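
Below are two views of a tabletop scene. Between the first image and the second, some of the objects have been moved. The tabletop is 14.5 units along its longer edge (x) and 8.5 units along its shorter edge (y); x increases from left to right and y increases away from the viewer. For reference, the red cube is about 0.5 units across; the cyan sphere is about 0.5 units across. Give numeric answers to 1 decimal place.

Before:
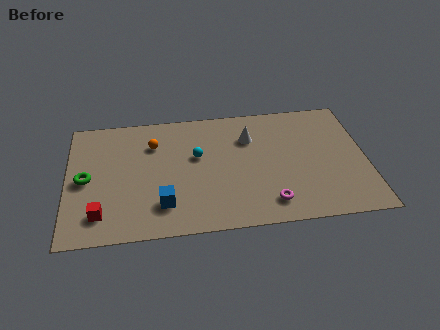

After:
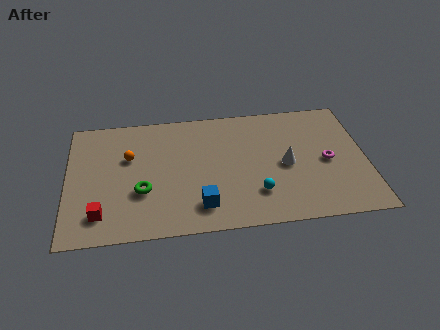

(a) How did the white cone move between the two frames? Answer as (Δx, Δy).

(1.7, -2.1)

The white cone was at about (8.9, 6.1) and moved to about (10.6, 4.0).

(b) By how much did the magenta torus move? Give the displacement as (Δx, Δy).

(2.9, 2.5)

The magenta torus was at about (9.7, 1.5) and moved to about (12.6, 4.0).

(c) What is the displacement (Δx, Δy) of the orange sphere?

(-1.2, -0.8)

The orange sphere was at about (4.2, 6.2) and moved to about (3.0, 5.4).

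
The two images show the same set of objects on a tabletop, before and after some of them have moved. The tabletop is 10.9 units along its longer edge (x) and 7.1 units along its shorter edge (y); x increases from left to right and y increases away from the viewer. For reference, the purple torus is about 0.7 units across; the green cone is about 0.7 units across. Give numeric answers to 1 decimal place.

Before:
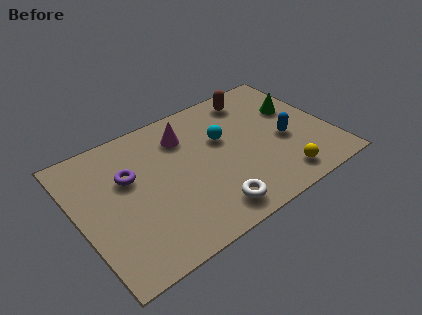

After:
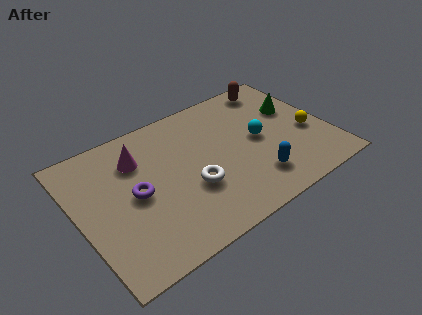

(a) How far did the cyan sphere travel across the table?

1.7

The cyan sphere was near (6.4, 4.4) before and (7.9, 3.6) after, so it travelled √(1.5² + 0.8²) ≈ 1.7 units.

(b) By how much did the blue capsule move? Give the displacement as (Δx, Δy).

(-1.6, -1.4)

The blue capsule started near (8.9, 3.0) and ended near (7.3, 1.6).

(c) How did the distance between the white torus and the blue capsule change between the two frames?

-1.4

The distance was about 4.2 in the first image and 2.8 in the second, so they moved 1.4 units closer together.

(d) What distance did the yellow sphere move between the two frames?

2.5

The yellow sphere moved from about (8.3, 1.1) to (10.0, 2.9), a distance of √(1.7² + 1.8²) ≈ 2.5.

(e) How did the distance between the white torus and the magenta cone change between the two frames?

-1.1

Before: roughly 4.3 units apart; after: 3.2. That's 1.1 units closer together.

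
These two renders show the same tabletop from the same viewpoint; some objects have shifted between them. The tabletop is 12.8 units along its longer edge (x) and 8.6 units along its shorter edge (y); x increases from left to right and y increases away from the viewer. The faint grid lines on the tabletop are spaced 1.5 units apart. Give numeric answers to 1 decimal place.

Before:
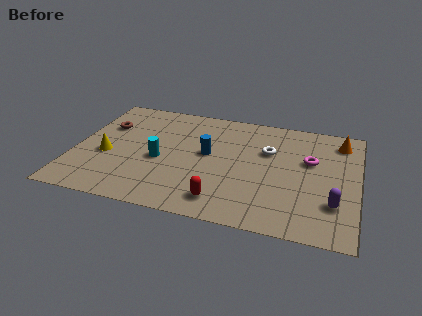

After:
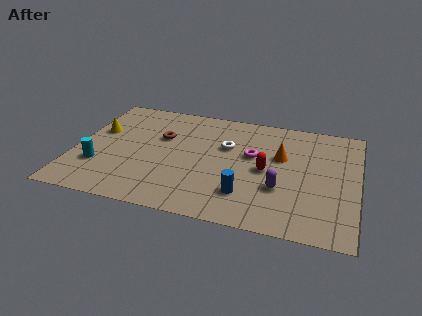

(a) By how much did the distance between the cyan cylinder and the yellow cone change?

+0.3

The distance was about 2.4 in the first image and 2.7 in the second, so they moved 0.3 units further apart.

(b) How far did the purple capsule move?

2.5

From (11.8, 2.4) to (9.4, 2.9), the purple capsule covered √(2.4² + 0.5²) ≈ 2.5 units.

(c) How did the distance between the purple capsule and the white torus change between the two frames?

-0.8

They were about 4.5 units apart before and 3.7 after — 0.8 units closer together.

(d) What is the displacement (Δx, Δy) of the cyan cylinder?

(-2.7, -1.1)

The cyan cylinder started near (3.9, 3.7) and ended near (1.2, 2.6).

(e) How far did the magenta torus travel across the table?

2.6

From (10.6, 5.3) to (8.0, 5.1), the magenta torus covered √(2.6² + 0.2²) ≈ 2.6 units.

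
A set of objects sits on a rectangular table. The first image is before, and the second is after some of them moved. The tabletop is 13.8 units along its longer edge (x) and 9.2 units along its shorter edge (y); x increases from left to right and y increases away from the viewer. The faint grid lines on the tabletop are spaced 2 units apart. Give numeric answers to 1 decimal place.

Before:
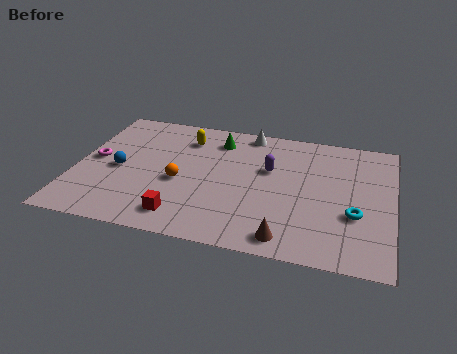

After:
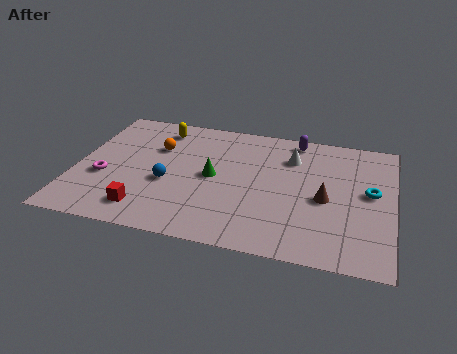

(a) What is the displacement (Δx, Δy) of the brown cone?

(1.5, 3.0)

The brown cone started near (9.4, 1.1) and ended near (10.9, 4.1).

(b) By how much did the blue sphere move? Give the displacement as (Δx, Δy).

(2.2, -0.5)

The blue sphere started near (1.9, 4.2) and ended near (4.1, 3.7).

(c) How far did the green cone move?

2.8

The green cone was near (6.0, 7.4) before and (6.0, 4.6) after, so it travelled √(0.0² + 2.8²) ≈ 2.8 units.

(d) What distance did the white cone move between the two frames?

2.5

The white cone moved from about (7.3, 8.3) to (9.3, 6.8), a distance of √(2.0² + 1.5²) ≈ 2.5.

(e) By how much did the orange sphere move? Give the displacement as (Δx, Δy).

(-1.2, 2.3)

The orange sphere was at about (4.6, 3.9) and moved to about (3.4, 6.2).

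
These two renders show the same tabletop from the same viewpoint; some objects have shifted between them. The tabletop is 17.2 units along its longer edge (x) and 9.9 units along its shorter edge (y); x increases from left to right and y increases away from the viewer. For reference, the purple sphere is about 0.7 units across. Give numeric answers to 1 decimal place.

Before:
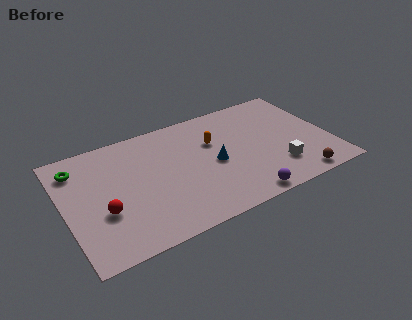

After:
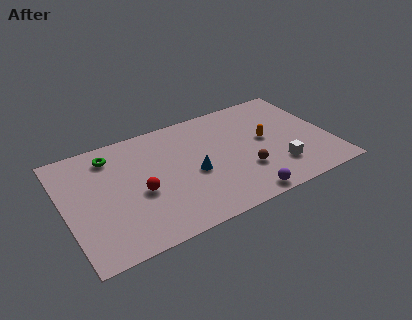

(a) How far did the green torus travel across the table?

2.2

The green torus moved from about (1.1, 7.9) to (3.3, 8.1), a distance of √(2.2² + 0.2²) ≈ 2.2.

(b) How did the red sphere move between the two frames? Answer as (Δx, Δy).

(2.4, 0.6)

The red sphere was at about (2.3, 3.6) and moved to about (4.7, 4.2).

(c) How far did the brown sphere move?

3.8

The brown sphere was near (14.6, 1.0) before and (11.4, 3.1) after, so it travelled √(3.2² + 2.1²) ≈ 3.8 units.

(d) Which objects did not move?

the purple sphere and the white cube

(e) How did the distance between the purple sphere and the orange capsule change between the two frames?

-0.8

They were about 5.7 units apart before and 4.9 after — 0.8 units closer together.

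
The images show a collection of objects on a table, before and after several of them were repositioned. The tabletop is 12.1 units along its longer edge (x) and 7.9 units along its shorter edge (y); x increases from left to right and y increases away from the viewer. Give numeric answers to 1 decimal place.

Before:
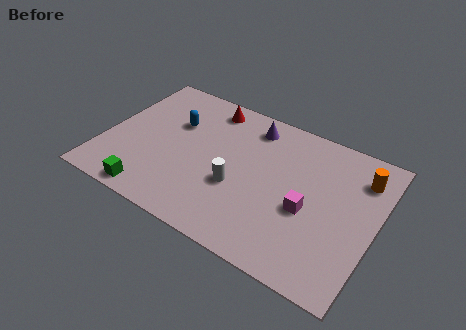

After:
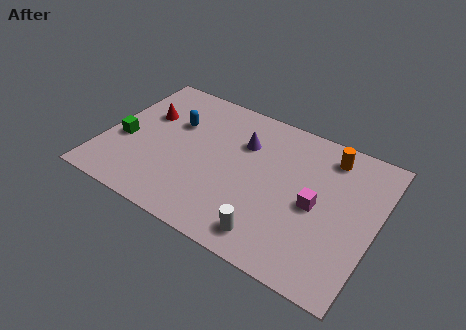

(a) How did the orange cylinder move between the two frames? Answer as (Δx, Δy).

(-1.5, 0.5)

The orange cylinder started near (11.2, 6.1) and ended near (9.7, 6.6).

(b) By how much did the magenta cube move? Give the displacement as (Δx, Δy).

(0.3, 0.4)

The magenta cube was at about (9.2, 3.3) and moved to about (9.5, 3.7).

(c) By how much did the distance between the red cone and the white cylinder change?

+3.2

The distance was about 4.2 in the first image and 7.4 in the second, so they moved 3.2 units further apart.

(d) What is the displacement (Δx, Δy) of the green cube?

(-1.7, 2.4)

The green cube was at about (2.6, 0.8) and moved to about (0.9, 3.2).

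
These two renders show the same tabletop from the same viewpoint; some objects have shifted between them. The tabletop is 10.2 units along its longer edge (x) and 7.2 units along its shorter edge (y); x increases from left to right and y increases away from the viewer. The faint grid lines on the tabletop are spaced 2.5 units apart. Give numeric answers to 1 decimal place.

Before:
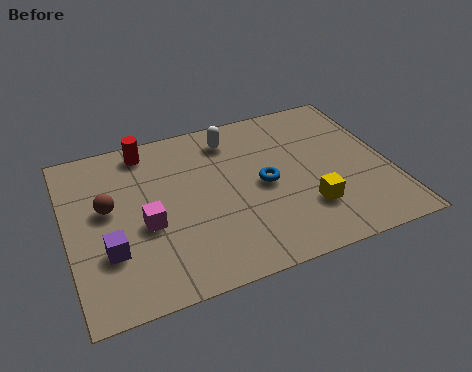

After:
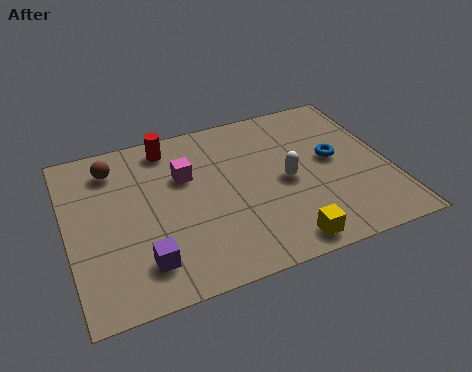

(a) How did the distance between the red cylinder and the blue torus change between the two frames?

+1.1

They were about 4.5 units apart before and 5.6 after — 1.1 units further apart.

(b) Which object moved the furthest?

the white capsule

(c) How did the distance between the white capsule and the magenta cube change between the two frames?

-0.8

Before: roughly 4.2 units apart; after: 3.4. That's 0.8 units closer together.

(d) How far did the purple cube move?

1.3

The purple cube moved from about (1.2, 2.3) to (2.2, 1.5), a distance of √(1.0² + 0.8²) ≈ 1.3.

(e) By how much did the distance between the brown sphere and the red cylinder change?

-0.8

The distance was about 2.6 in the first image and 1.8 in the second, so they moved 0.8 units closer together.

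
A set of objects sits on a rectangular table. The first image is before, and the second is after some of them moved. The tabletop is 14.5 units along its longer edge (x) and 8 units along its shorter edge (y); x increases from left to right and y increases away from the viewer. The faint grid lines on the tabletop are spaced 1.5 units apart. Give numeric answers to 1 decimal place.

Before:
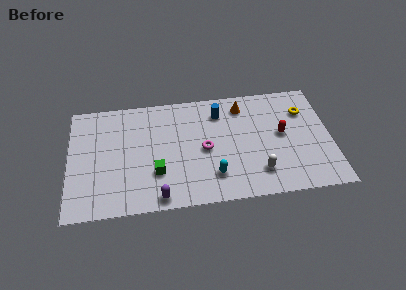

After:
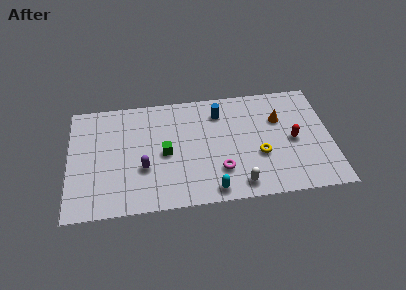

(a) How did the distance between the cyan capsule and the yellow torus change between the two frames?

-3.1

The distance was about 6.5 in the first image and 3.4 in the second, so they moved 3.1 units closer together.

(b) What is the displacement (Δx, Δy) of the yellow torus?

(-2.6, -2.8)

From the two frames, the yellow torus sits at roughly (13.1, 5.8) before and (10.5, 3.0) after.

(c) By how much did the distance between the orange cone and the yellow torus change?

-0.8

Before: roughly 3.5 units apart; after: 2.7. That's 0.8 units closer together.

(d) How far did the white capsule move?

1.3

The white capsule was near (10.4, 1.8) before and (9.3, 1.1) after, so it travelled √(1.1² + 0.7²) ≈ 1.3 units.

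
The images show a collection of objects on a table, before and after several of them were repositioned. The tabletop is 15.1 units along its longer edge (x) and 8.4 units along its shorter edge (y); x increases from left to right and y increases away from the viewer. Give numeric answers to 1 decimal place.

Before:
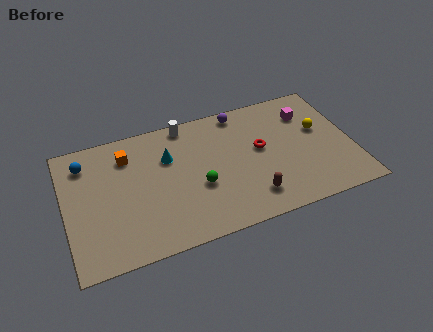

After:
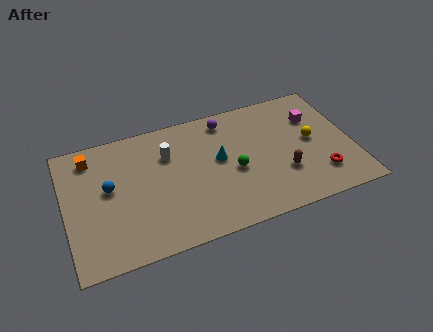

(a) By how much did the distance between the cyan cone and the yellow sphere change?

-3.1

Before: roughly 8.0 units apart; after: 4.9. That's 3.1 units closer together.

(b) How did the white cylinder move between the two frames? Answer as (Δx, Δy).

(-1.1, -1.7)

From the two frames, the white cylinder sits at roughly (6.6, 7.6) before and (5.5, 5.9) after.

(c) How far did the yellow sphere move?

0.8

The yellow sphere was near (13.5, 5.0) before and (13.0, 4.4) after, so it travelled √(0.5² + 0.6²) ≈ 0.8 units.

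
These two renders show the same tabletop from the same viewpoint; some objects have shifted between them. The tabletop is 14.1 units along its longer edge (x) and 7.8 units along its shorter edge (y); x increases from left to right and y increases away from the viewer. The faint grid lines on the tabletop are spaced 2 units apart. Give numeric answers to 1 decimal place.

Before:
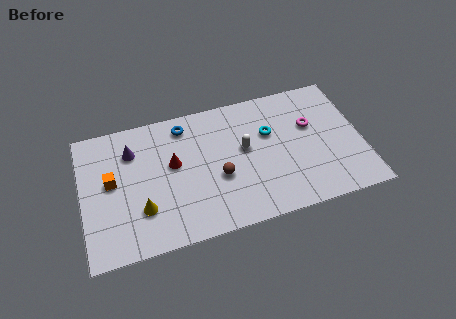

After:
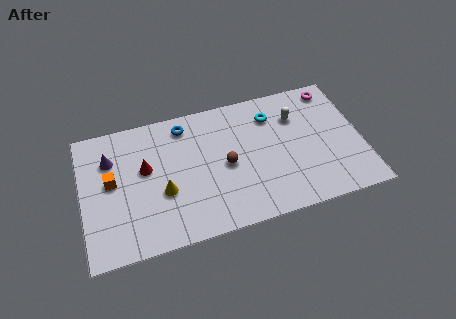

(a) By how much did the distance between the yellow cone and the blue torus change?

-1.1

They were about 4.9 units apart before and 3.8 after — 1.1 units closer together.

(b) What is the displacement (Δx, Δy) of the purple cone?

(-1.1, -0.2)

From the two frames, the purple cone sits at roughly (2.6, 5.8) before and (1.5, 5.6) after.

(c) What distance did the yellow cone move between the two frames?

1.3

From (2.9, 2.3) to (4.0, 3.0), the yellow cone covered √(1.1² + 0.7²) ≈ 1.3 units.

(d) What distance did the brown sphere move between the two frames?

0.7

The brown sphere moved from about (6.8, 3.1) to (7.2, 3.7), a distance of √(0.4² + 0.6²) ≈ 0.7.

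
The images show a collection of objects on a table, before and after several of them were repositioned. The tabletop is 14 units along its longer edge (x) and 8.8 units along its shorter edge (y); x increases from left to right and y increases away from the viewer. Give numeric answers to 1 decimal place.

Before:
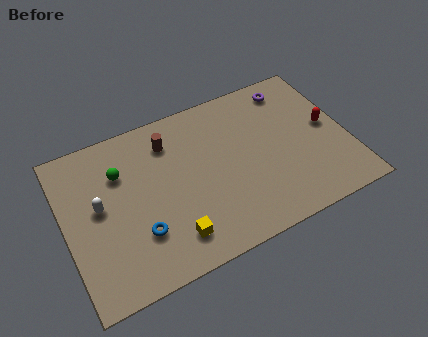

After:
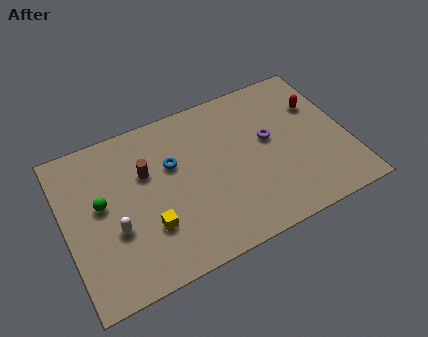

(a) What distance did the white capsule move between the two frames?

1.6

From (1.7, 4.8) to (2.3, 3.3), the white capsule covered √(0.6² + 1.5²) ≈ 1.6 units.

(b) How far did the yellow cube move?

1.4

The yellow cube moved from about (4.9, 1.7) to (3.9, 2.7), a distance of √(1.0² + 1.0²) ≈ 1.4.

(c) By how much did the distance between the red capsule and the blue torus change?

-2.5

The distance was about 9.9 in the first image and 7.4 in the second, so they moved 2.5 units closer together.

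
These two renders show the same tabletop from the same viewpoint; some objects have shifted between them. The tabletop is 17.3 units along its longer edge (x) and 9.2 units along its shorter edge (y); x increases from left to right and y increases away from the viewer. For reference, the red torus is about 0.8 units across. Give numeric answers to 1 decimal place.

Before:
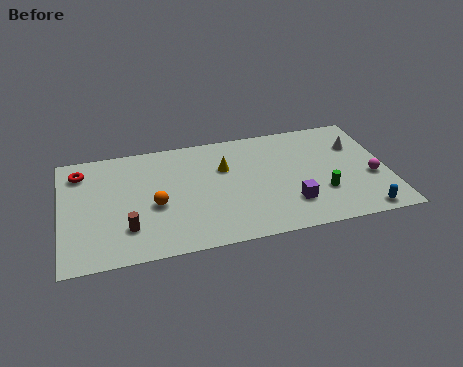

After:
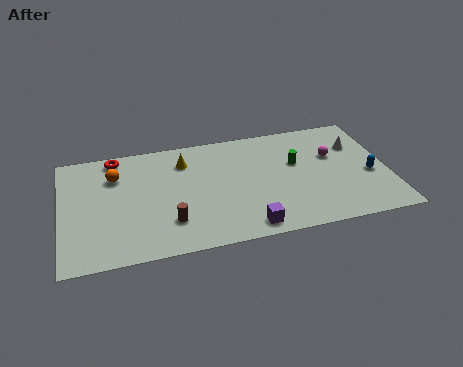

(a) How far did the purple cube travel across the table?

2.7

The purple cube was near (12.0, 2.4) before and (9.6, 1.1) after, so it travelled √(2.4² + 1.3²) ≈ 2.7 units.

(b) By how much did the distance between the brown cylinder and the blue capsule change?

-1.6

Before: roughly 12.4 units apart; after: 10.8. That's 1.6 units closer together.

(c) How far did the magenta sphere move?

2.9

From (16.4, 3.6) to (14.5, 5.8), the magenta sphere covered √(1.9² + 2.2²) ≈ 2.9 units.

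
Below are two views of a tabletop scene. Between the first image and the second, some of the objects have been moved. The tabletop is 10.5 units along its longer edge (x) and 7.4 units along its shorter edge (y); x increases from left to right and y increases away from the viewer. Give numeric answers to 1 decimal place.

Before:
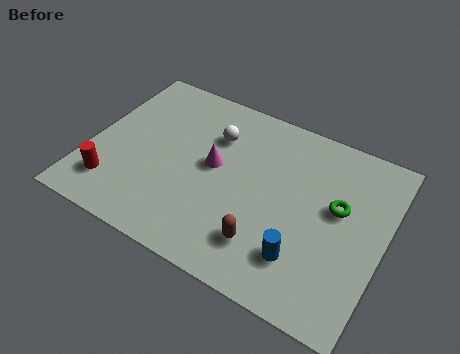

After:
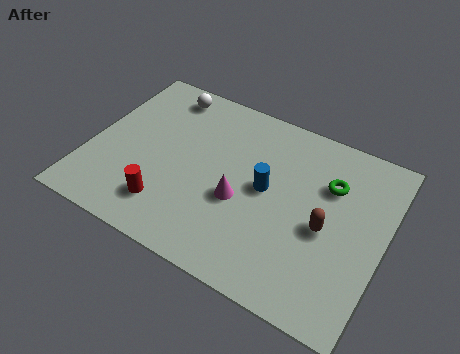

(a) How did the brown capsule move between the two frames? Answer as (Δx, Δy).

(1.9, 1.6)

From the two frames, the brown capsule sits at roughly (6.6, 1.7) before and (8.5, 3.3) after.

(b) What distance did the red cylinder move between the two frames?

2.0

The red cylinder was near (1.1, 1.6) before and (3.1, 1.6) after, so it travelled √(2.0² + 0.0²) ≈ 2.0 units.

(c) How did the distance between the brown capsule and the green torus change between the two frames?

-1.6

The distance was about 3.4 in the first image and 1.8 in the second, so they moved 1.6 units closer together.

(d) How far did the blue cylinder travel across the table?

2.6

From (7.9, 1.8) to (6.3, 3.9), the blue cylinder covered √(1.6² + 2.1²) ≈ 2.6 units.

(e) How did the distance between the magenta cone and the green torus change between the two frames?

-0.8

They were about 4.4 units apart before and 3.6 after — 0.8 units closer together.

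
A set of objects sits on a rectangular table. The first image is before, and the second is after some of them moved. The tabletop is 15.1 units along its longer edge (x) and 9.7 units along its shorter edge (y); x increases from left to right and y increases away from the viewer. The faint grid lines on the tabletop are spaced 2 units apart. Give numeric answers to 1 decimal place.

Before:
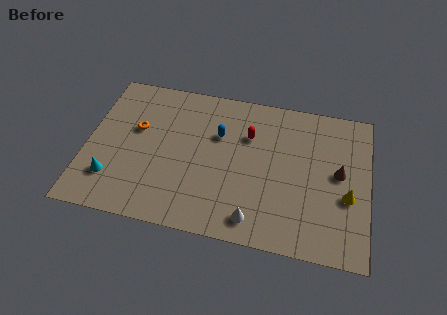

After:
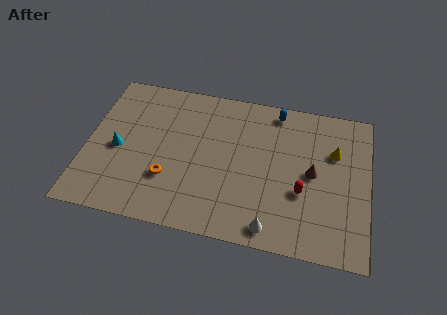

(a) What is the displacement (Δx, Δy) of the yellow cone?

(-0.8, 2.7)

The yellow cone started near (14.0, 3.8) and ended near (13.2, 6.5).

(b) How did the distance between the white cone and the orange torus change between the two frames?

-2.1

The distance was about 8.0 in the first image and 5.9 in the second, so they moved 2.1 units closer together.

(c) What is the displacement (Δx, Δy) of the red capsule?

(3.0, -3.1)

The red capsule started near (8.6, 6.7) and ended near (11.6, 3.6).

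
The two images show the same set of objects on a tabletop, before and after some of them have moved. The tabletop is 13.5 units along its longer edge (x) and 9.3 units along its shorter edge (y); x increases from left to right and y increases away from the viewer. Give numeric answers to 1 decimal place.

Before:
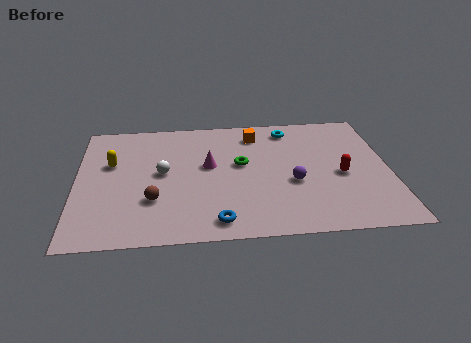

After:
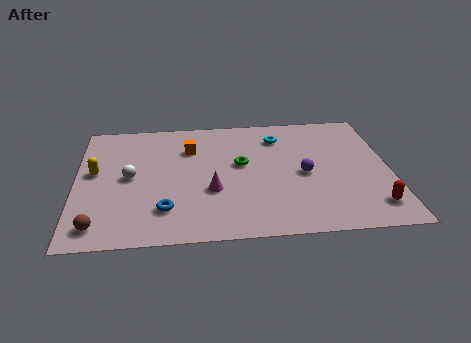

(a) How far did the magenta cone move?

1.9

From (5.7, 5.3) to (5.8, 3.4), the magenta cone covered √(0.1² + 1.9²) ≈ 1.9 units.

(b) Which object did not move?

the green torus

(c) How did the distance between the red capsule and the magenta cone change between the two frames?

+1.2

The distance was about 5.8 in the first image and 7.0 in the second, so they moved 1.2 units further apart.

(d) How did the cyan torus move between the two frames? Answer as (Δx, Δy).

(-0.5, -0.6)

From the two frames, the cyan torus sits at roughly (9.3, 7.9) before and (8.8, 7.3) after.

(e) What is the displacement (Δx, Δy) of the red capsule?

(1.2, -2.4)

From the two frames, the red capsule sits at roughly (11.4, 4.1) before and (12.6, 1.7) after.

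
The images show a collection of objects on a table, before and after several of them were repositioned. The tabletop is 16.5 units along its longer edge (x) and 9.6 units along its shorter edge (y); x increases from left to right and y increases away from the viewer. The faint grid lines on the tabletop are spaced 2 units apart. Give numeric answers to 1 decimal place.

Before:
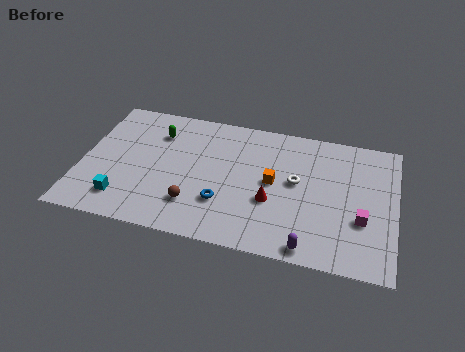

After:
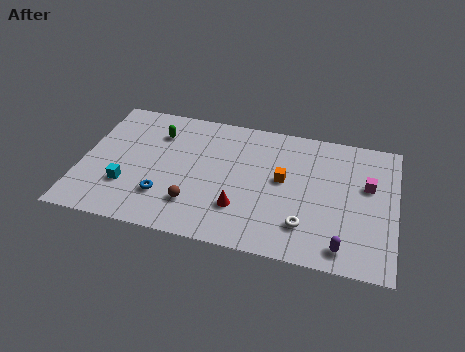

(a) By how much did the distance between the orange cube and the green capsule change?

+0.4

The distance was about 6.7 in the first image and 7.1 in the second, so they moved 0.4 units further apart.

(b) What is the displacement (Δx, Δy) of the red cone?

(-1.6, -0.9)

From the two frames, the red cone sits at roughly (10.1, 3.6) before and (8.5, 2.7) after.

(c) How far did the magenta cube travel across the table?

2.5

The magenta cube was near (14.8, 3.4) before and (15.0, 5.9) after, so it travelled √(0.2² + 2.5²) ≈ 2.5 units.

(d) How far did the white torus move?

3.1

From (11.3, 5.3) to (11.9, 2.3), the white torus covered √(0.6² + 3.0²) ≈ 3.1 units.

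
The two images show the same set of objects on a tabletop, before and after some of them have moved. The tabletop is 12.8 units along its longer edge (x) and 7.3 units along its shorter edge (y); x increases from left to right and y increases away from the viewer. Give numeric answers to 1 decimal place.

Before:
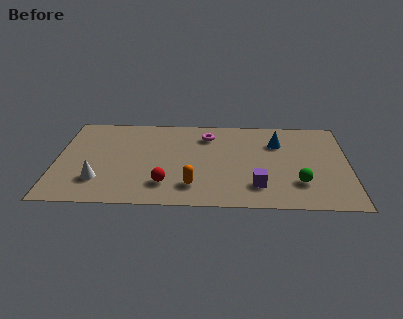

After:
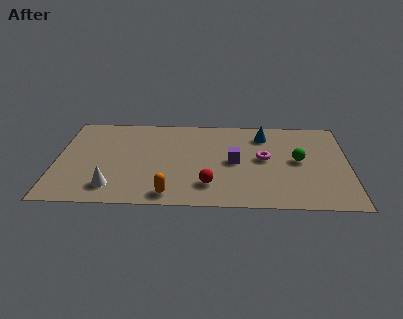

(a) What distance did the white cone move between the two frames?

0.8

From (1.9, 1.9) to (2.5, 1.4), the white cone covered √(0.6² + 0.5²) ≈ 0.8 units.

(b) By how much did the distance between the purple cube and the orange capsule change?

+1.1

Before: roughly 2.8 units apart; after: 3.9. That's 1.1 units further apart.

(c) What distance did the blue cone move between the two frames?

0.8

From (9.7, 5.2) to (9.1, 5.8), the blue cone covered √(0.6² + 0.6²) ≈ 0.8 units.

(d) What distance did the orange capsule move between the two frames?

1.2

The orange capsule was near (6.0, 1.6) before and (5.0, 0.9) after, so it travelled √(1.0² + 0.7²) ≈ 1.2 units.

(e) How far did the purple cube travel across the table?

2.1

The purple cube moved from about (8.8, 1.7) to (7.8, 3.6), a distance of √(1.0² + 1.9²) ≈ 2.1.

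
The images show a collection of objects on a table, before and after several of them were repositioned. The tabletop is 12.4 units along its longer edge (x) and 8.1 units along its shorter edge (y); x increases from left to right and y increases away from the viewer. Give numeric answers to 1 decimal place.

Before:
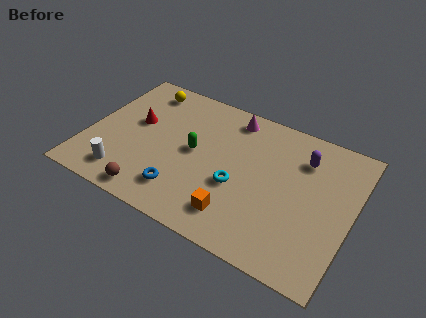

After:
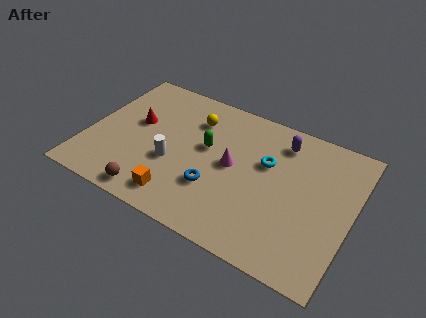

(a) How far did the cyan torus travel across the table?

2.2

The cyan torus was near (7.2, 3.2) before and (8.3, 5.1) after, so it travelled √(1.1² + 1.9²) ≈ 2.2 units.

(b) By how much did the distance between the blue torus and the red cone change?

+0.6

Before: roughly 4.0 units apart; after: 4.6. That's 0.6 units further apart.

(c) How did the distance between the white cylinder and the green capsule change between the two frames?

-1.9

Before: roughly 4.0 units apart; after: 2.1. That's 1.9 units closer together.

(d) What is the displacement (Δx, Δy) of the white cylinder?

(2.0, 1.7)

From the two frames, the white cylinder sits at roughly (2.1, 1.4) before and (4.1, 3.1) after.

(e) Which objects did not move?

the red cone and the brown sphere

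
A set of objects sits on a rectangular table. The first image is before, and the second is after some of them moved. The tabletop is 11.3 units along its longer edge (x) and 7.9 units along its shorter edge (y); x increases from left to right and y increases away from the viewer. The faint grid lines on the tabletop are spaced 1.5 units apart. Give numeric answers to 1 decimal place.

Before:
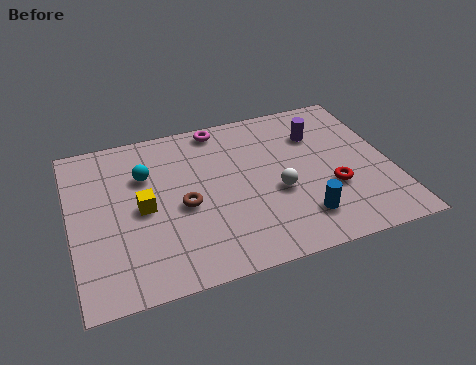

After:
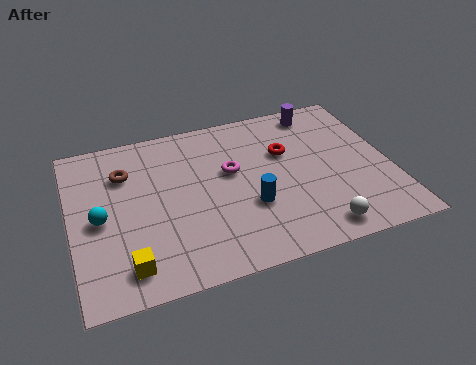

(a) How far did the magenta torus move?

2.4

From (5.5, 7.1) to (5.7, 4.7), the magenta torus covered √(0.2² + 2.4²) ≈ 2.4 units.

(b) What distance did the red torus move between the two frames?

2.7

From (9.1, 2.8) to (7.7, 5.1), the red torus covered √(1.4² + 2.3²) ≈ 2.7 units.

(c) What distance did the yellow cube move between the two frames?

2.6

The yellow cube was near (2.5, 3.8) before and (1.8, 1.3) after, so it travelled √(0.7² + 2.5²) ≈ 2.6 units.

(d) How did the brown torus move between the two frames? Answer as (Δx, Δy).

(-1.9, 2.2)

From the two frames, the brown torus sits at roughly (3.9, 3.5) before and (2.0, 5.7) after.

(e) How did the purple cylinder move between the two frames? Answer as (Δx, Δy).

(0.2, 1.2)

The purple cylinder was at about (8.9, 5.7) and moved to about (9.1, 6.9).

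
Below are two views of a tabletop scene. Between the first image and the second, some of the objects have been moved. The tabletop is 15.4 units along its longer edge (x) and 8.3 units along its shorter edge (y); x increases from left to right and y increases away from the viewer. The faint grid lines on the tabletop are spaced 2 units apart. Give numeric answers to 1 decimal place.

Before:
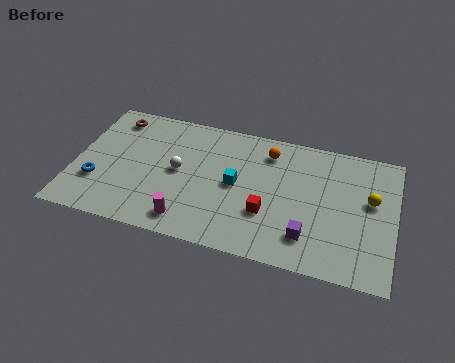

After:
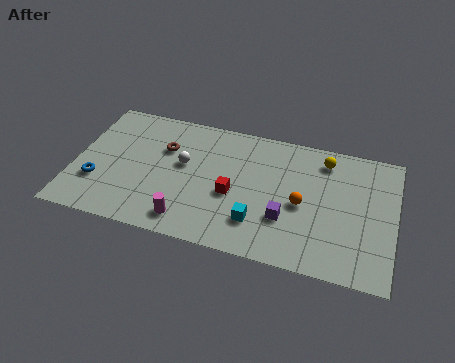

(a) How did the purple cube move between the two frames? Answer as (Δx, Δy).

(-1.1, 0.8)

The purple cube was at about (11.4, 1.9) and moved to about (10.3, 2.7).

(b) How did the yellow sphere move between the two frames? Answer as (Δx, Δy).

(-2.3, 2.0)

The yellow sphere started near (14.2, 4.9) and ended near (11.9, 6.9).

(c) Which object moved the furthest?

the orange sphere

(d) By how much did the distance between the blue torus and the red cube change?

-1.6

They were about 8.2 units apart before and 6.6 after — 1.6 units closer together.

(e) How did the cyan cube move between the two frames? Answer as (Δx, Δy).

(1.2, -2.1)

The cyan cube started near (7.8, 4.2) and ended near (9.0, 2.1).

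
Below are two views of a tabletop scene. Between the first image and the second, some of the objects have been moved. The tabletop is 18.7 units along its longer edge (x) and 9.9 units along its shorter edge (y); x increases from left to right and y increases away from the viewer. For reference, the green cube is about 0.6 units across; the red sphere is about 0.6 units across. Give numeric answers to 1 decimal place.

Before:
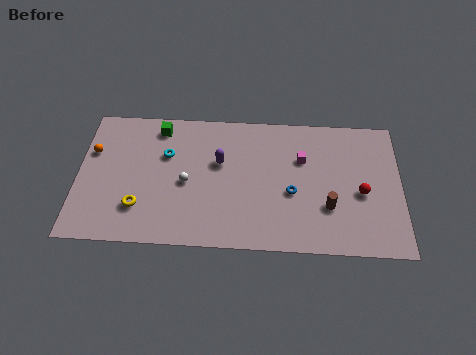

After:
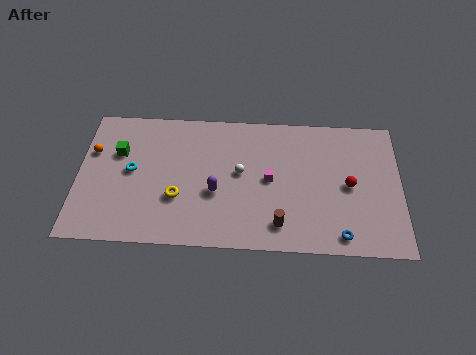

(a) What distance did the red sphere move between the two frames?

0.9

The red sphere was near (16.4, 4.3) before and (15.7, 4.8) after, so it travelled √(0.7² + 0.5²) ≈ 0.9 units.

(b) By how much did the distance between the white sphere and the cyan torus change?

+4.0

The distance was about 2.3 in the first image and 6.3 in the second, so they moved 4.0 units further apart.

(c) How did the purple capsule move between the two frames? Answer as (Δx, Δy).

(-0.2, -2.2)

The purple capsule started near (8.2, 6.1) and ended near (8.0, 3.9).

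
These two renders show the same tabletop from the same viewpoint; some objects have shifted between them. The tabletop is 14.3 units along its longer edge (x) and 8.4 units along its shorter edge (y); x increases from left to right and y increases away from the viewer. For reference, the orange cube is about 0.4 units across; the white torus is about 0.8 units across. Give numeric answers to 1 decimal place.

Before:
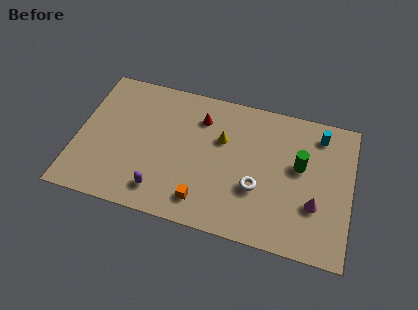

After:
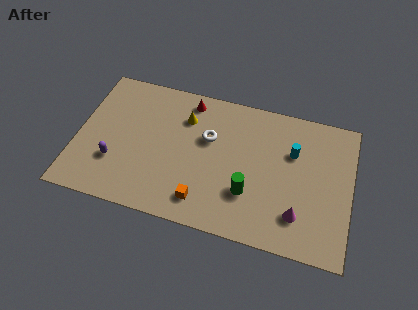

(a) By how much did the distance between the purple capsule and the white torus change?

+0.3

They were about 5.1 units apart before and 5.4 after — 0.3 units further apart.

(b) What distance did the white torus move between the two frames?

3.5

From (9.5, 3.0) to (6.8, 5.3), the white torus covered √(2.7² + 2.3²) ≈ 3.5 units.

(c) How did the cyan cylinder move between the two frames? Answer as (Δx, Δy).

(-1.3, -1.4)

The cyan cylinder was at about (12.5, 7.0) and moved to about (11.2, 5.6).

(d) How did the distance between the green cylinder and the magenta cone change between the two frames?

+0.4

Before: roughly 2.3 units apart; after: 2.7. That's 0.4 units further apart.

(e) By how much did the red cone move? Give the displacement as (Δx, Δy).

(-0.7, 0.9)

From the two frames, the red cone sits at roughly (6.3, 6.4) before and (5.6, 7.3) after.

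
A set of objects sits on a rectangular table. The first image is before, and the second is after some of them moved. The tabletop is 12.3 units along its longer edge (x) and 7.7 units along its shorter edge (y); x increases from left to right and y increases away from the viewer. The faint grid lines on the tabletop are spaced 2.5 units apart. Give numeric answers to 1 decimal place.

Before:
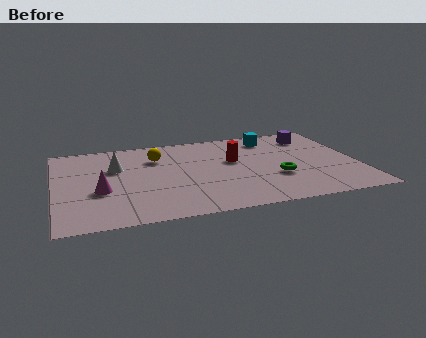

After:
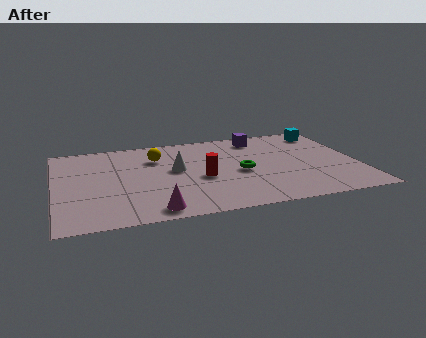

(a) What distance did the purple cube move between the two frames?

2.2

The purple cube moved from about (10.7, 6.2) to (8.5, 6.5), a distance of √(2.2² + 0.3²) ≈ 2.2.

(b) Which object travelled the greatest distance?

the magenta cone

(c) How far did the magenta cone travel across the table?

2.9

From (1.8, 3.0) to (3.8, 0.9), the magenta cone covered √(2.0² + 2.1²) ≈ 2.9 units.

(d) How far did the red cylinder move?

1.9

The red cylinder was near (7.3, 4.6) before and (5.9, 3.3) after, so it travelled √(1.4² + 1.3²) ≈ 1.9 units.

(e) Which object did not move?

the yellow sphere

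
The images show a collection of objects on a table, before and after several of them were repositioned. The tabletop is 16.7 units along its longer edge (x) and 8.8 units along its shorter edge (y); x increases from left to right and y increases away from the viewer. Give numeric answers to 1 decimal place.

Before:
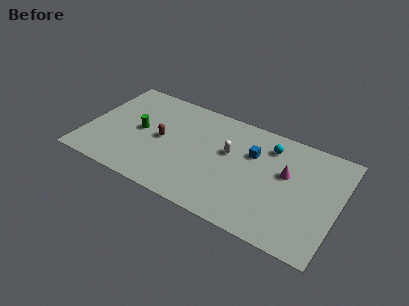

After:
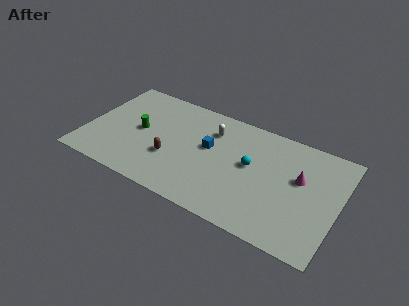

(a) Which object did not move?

the green cylinder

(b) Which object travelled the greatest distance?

the blue cube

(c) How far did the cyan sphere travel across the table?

2.3

The cyan sphere was near (11.9, 7.0) before and (10.9, 4.9) after, so it travelled √(1.0² + 2.1²) ≈ 2.3 units.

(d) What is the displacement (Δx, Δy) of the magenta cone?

(0.9, 0.0)

The magenta cone was at about (13.2, 5.3) and moved to about (14.1, 5.3).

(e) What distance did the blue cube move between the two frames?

2.9

The blue cube was near (10.9, 5.9) before and (8.1, 5.1) after, so it travelled √(2.8² + 0.8²) ≈ 2.9 units.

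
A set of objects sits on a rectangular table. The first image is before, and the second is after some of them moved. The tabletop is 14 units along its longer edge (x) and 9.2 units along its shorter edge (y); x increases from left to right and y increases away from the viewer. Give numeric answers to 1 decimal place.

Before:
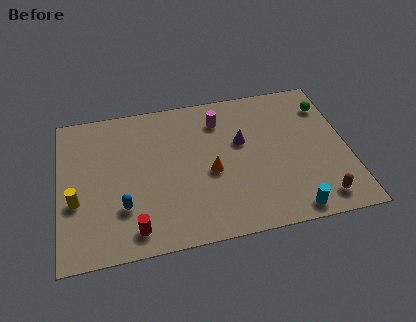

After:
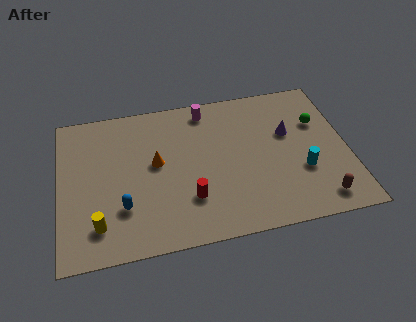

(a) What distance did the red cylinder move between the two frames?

3.0

From (3.5, 1.3) to (6.2, 2.6), the red cylinder covered √(2.7² + 1.3²) ≈ 3.0 units.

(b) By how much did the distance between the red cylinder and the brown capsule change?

-2.6

They were about 8.9 units apart before and 6.3 after — 2.6 units closer together.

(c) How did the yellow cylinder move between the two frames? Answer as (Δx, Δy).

(1.0, -1.6)

From the two frames, the yellow cylinder sits at roughly (0.8, 3.5) before and (1.8, 1.9) after.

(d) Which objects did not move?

the brown capsule and the blue capsule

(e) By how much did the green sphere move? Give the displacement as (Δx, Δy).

(-0.5, -1.0)

The green sphere started near (13.2, 7.1) and ended near (12.7, 6.1).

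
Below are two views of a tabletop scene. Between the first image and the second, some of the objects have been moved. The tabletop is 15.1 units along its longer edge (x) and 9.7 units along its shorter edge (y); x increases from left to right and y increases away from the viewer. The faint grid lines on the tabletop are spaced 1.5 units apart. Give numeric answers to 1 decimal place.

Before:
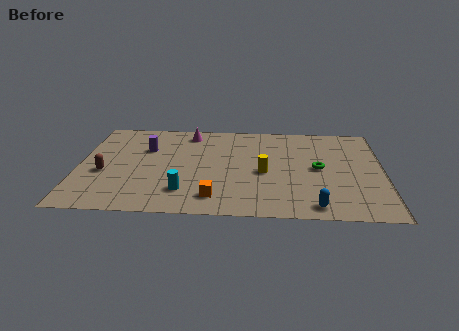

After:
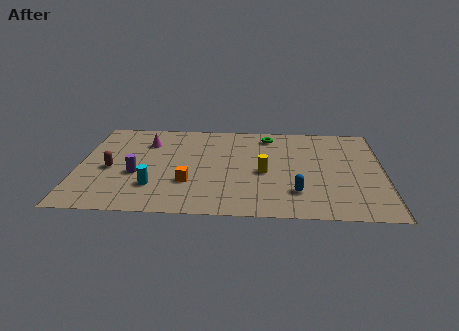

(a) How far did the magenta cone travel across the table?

2.4

The magenta cone moved from about (5.4, 8.3) to (3.3, 7.2), a distance of √(2.1² + 1.1²) ≈ 2.4.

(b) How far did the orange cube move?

1.9

The orange cube was near (6.8, 1.7) before and (5.5, 3.1) after, so it travelled √(1.3² + 1.4²) ≈ 1.9 units.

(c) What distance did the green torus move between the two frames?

4.1

The green torus moved from about (11.9, 4.9) to (9.4, 8.2), a distance of √(2.5² + 3.3²) ≈ 4.1.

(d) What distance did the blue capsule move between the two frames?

1.6

The blue capsule was near (11.7, 1.1) before and (10.8, 2.4) after, so it travelled √(0.9² + 1.3²) ≈ 1.6 units.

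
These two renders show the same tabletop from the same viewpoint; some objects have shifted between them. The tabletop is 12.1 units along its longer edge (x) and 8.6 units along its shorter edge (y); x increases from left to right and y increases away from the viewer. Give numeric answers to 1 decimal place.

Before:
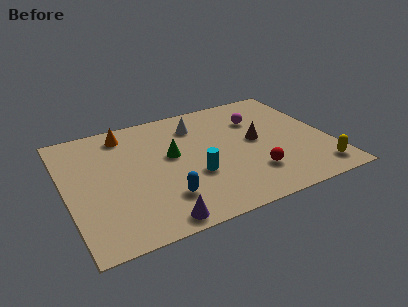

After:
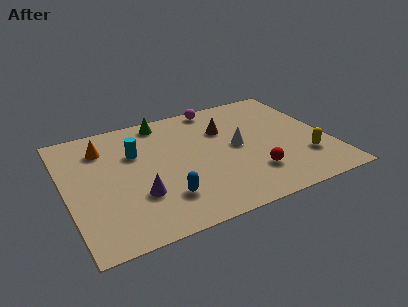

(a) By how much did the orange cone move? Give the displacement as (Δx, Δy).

(-1.1, -0.7)

The orange cone was at about (3.0, 7.3) and moved to about (1.9, 6.6).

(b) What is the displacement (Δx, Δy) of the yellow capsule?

(-0.4, 1.1)

From the two frames, the yellow capsule sits at roughly (11.2, 1.3) before and (10.8, 2.4) after.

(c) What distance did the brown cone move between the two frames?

1.9

From (8.8, 4.5) to (7.5, 5.9), the brown cone covered √(1.3² + 1.4²) ≈ 1.9 units.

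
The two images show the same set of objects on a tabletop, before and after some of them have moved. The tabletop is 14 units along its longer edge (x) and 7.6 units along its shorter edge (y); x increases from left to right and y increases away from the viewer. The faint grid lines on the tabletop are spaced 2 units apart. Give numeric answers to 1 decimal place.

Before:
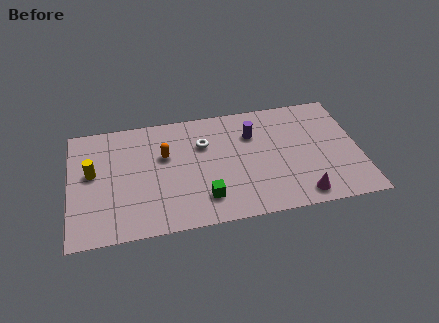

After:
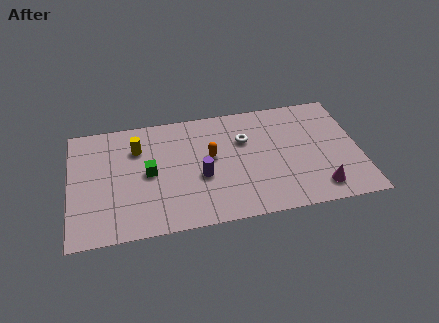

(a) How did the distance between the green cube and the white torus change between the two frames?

+1.4

The distance was about 3.5 in the first image and 4.9 in the second, so they moved 1.4 units further apart.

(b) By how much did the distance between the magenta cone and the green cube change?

+3.8

Before: roughly 4.7 units apart; after: 8.5. That's 3.8 units further apart.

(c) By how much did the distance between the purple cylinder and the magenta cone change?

+1.0

The distance was about 4.9 in the first image and 5.9 in the second, so they moved 1.0 units further apart.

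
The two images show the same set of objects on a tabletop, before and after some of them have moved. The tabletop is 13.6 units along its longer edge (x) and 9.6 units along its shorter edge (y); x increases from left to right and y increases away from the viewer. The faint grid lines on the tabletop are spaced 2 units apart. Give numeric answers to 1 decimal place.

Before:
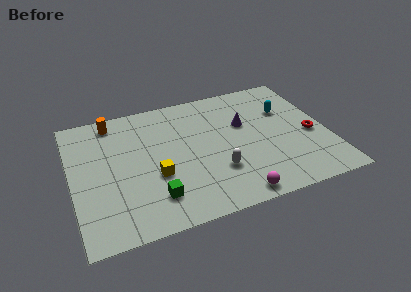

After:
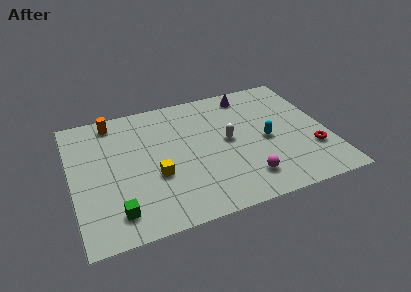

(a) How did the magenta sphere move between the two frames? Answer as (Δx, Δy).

(0.7, 1.0)

The magenta sphere started near (8.2, 0.9) and ended near (8.9, 1.9).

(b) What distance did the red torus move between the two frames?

1.2

The red torus moved from about (12.7, 4.1) to (12.6, 2.9), a distance of √(0.1² + 1.2²) ≈ 1.2.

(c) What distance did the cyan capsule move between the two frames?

2.4

The cyan capsule was near (11.6, 6.4) before and (10.3, 4.4) after, so it travelled √(1.3² + 2.0²) ≈ 2.4 units.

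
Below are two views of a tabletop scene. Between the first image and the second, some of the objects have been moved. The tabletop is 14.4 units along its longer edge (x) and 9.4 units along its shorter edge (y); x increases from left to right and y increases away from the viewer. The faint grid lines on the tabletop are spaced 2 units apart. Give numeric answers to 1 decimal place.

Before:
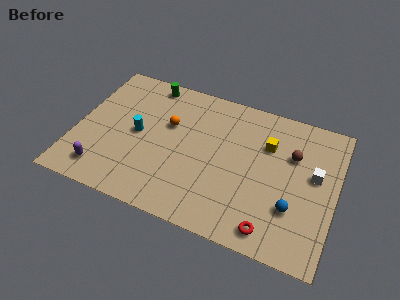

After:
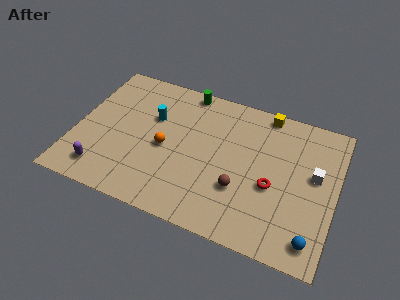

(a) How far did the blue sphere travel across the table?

1.9

The blue sphere was near (12.2, 2.9) before and (13.4, 1.4) after, so it travelled √(1.2² + 1.5²) ≈ 1.9 units.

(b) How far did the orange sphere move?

1.6

From (5.0, 5.9) to (5.0, 4.3), the orange sphere covered √(0.0² + 1.6²) ≈ 1.6 units.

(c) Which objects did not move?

the purple capsule and the white cube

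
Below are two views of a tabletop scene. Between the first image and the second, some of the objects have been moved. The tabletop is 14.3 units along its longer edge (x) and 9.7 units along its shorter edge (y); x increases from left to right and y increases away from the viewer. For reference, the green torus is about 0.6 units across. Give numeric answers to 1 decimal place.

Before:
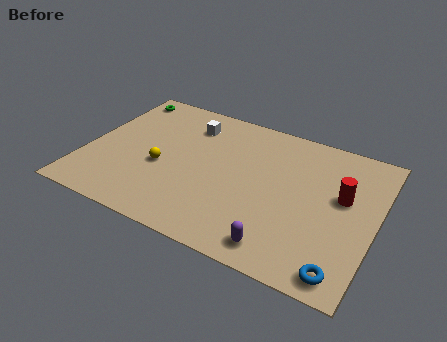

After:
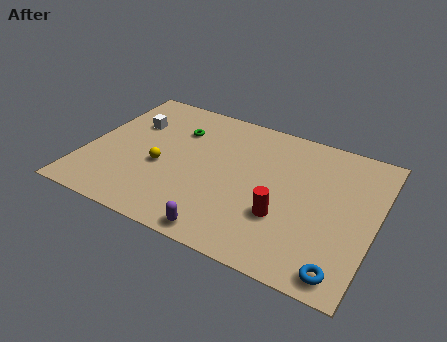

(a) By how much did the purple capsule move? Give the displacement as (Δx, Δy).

(-2.7, -0.4)

The purple capsule was at about (10.1, 1.3) and moved to about (7.4, 0.9).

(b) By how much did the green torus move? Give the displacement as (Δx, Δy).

(3.2, -1.5)

From the two frames, the green torus sits at roughly (1.0, 8.5) before and (4.2, 7.0) after.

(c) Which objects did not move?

the blue torus and the yellow sphere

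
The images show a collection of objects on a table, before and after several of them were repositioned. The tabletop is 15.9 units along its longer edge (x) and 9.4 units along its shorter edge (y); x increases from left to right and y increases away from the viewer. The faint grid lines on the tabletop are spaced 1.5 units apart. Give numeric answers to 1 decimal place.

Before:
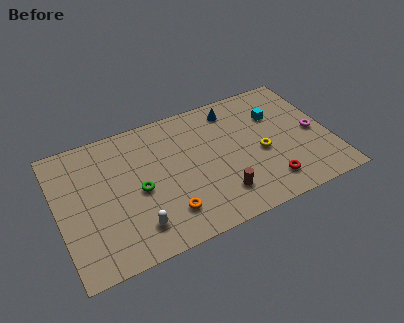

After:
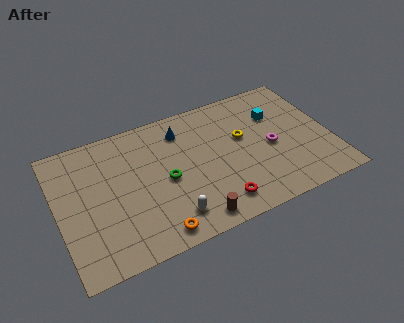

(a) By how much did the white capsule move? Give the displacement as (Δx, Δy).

(2.0, -0.1)

From the two frames, the white capsule sits at roughly (4.2, 1.9) before and (6.2, 1.8) after.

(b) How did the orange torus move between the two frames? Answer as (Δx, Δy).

(-0.8, -1.0)

The orange torus started near (6.0, 2.1) and ended near (5.2, 1.1).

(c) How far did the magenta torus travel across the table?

2.6

From (15.0, 4.4) to (12.4, 4.3), the magenta torus covered √(2.6² + 0.1²) ≈ 2.6 units.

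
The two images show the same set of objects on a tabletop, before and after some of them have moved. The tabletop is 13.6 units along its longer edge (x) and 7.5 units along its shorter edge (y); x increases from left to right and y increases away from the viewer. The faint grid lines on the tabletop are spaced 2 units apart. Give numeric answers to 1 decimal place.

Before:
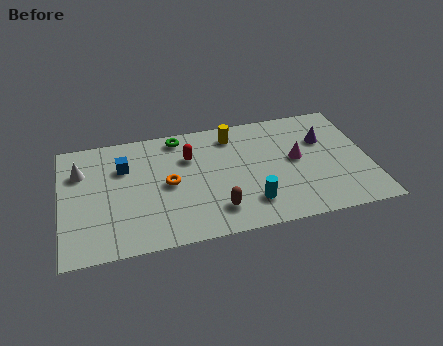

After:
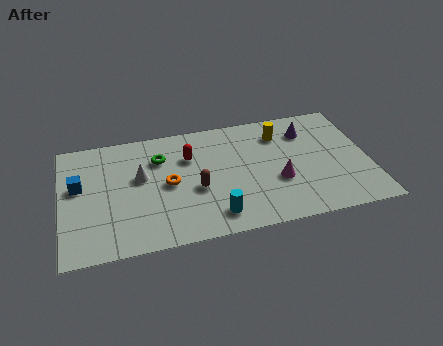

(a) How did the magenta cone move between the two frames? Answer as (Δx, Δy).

(-0.9, -1.2)

From the two frames, the magenta cone sits at roughly (10.4, 4.0) before and (9.5, 2.8) after.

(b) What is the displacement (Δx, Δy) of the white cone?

(2.6, -0.9)

The white cone was at about (0.9, 5.3) and moved to about (3.5, 4.4).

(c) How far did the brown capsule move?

1.7

The brown capsule was near (6.7, 1.6) before and (5.9, 3.1) after, so it travelled √(0.8² + 1.5²) ≈ 1.7 units.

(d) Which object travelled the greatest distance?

the white cone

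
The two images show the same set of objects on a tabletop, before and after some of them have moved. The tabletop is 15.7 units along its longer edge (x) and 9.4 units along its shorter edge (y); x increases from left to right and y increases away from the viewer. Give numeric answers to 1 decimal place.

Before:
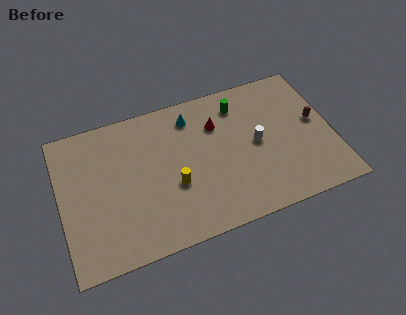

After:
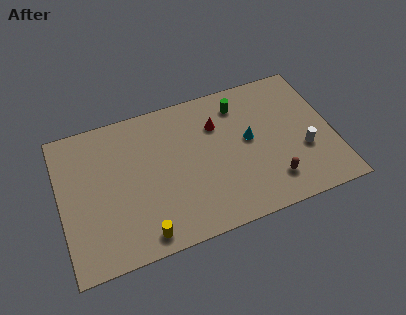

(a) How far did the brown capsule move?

4.2

From (14.8, 5.1) to (11.9, 2.0), the brown capsule covered √(2.9² + 3.1²) ≈ 4.2 units.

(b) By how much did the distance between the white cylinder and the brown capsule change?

-1.1

Before: roughly 3.5 units apart; after: 2.4. That's 1.1 units closer together.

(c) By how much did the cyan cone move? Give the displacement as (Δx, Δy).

(3.1, -2.6)

The cyan cone was at about (7.8, 7.7) and moved to about (10.9, 5.1).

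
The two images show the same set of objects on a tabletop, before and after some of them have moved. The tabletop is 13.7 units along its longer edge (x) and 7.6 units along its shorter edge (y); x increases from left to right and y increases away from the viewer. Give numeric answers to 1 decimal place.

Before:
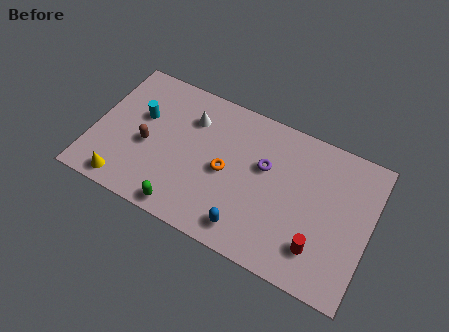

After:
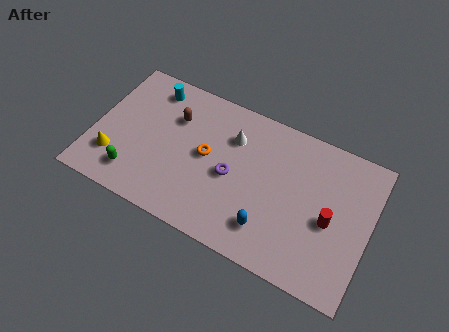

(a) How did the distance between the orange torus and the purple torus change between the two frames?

-0.7

Before: roughly 2.1 units apart; after: 1.4. That's 0.7 units closer together.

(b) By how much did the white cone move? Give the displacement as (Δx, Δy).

(2.1, -0.1)

From the two frames, the white cone sits at roughly (4.6, 5.6) before and (6.7, 5.5) after.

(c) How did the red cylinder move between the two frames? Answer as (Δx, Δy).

(0.4, 1.6)

The red cylinder started near (11.4, 1.8) and ended near (11.8, 3.4).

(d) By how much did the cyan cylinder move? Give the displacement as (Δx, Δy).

(0.3, 1.7)

The cyan cylinder was at about (2.2, 4.7) and moved to about (2.5, 6.4).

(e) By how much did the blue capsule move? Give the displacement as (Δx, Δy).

(1.0, 0.5)

The blue capsule started near (8.0, 1.2) and ended near (9.0, 1.7).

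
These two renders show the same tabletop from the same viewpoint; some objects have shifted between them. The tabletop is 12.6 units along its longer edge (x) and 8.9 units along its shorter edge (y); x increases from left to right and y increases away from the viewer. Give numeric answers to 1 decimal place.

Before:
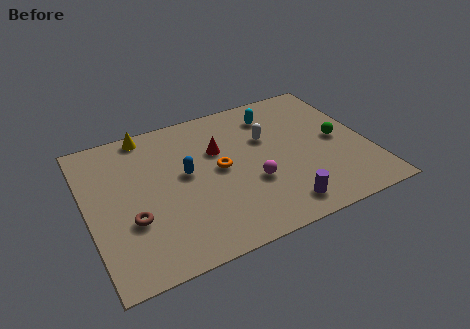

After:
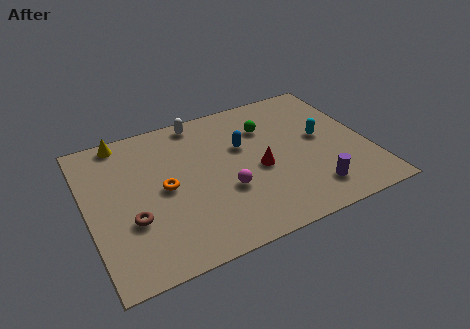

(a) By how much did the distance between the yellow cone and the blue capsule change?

+2.3

The distance was about 3.5 in the first image and 5.8 in the second, so they moved 2.3 units further apart.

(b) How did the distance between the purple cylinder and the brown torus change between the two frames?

+1.4

The distance was about 6.6 in the first image and 8.0 in the second, so they moved 1.4 units further apart.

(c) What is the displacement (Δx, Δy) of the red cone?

(1.6, -1.9)

From the two frames, the red cone sits at roughly (6.0, 5.8) before and (7.6, 3.9) after.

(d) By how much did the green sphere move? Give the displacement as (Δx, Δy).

(-3.0, 2.0)

The green sphere started near (11.3, 4.4) and ended near (8.3, 6.4).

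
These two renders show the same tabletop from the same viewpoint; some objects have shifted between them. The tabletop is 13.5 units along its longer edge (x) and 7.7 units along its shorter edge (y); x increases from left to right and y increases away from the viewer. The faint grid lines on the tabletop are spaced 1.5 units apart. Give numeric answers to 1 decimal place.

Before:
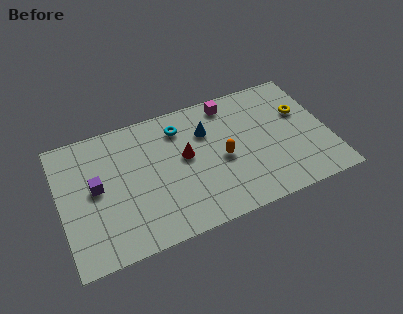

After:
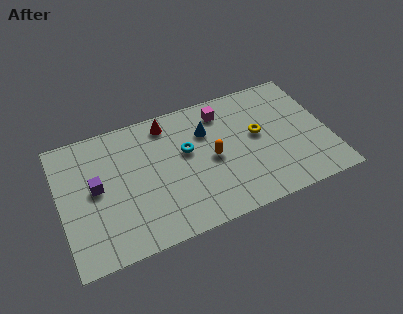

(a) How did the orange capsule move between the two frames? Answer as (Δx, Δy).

(-0.5, 0.2)

From the two frames, the orange capsule sits at roughly (8.1, 3.5) before and (7.6, 3.7) after.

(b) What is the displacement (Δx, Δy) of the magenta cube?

(-0.4, -0.4)

The magenta cube was at about (8.8, 6.7) and moved to about (8.4, 6.3).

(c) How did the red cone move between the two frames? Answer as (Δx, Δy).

(-0.7, 2.3)

From the two frames, the red cone sits at roughly (6.3, 4.3) before and (5.6, 6.6) after.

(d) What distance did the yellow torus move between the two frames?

2.4

The yellow torus moved from about (12.3, 4.9) to (10.0, 4.3), a distance of √(2.3² + 0.6²) ≈ 2.4.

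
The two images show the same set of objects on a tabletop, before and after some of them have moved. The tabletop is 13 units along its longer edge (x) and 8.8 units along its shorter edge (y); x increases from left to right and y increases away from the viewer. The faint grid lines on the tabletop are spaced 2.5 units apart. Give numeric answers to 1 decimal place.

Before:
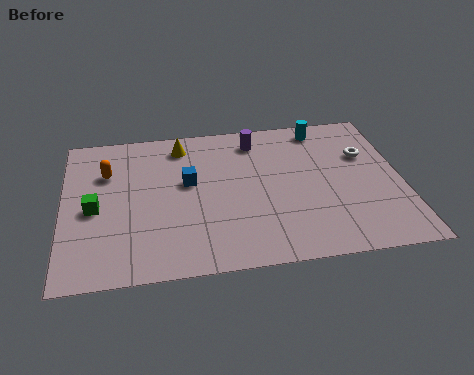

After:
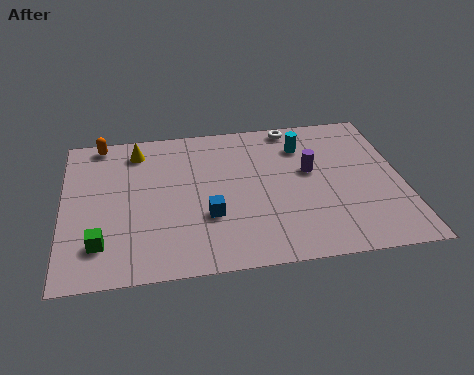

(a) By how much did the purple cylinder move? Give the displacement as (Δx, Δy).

(2.0, -2.2)

From the two frames, the purple cylinder sits at roughly (7.5, 7.3) before and (9.5, 5.1) after.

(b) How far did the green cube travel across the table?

2.0

From (1.2, 4.0) to (1.4, 2.0), the green cube covered √(0.2² + 2.0²) ≈ 2.0 units.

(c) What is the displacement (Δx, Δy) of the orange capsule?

(-0.2, 1.9)

The orange capsule was at about (1.7, 6.1) and moved to about (1.5, 8.0).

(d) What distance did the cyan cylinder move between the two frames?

1.3

From (10.1, 7.7) to (9.3, 6.7), the cyan cylinder covered √(0.8² + 1.0²) ≈ 1.3 units.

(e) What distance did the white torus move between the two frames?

3.5

From (11.7, 5.8) to (9.0, 8.0), the white torus covered √(2.7² + 2.2²) ≈ 3.5 units.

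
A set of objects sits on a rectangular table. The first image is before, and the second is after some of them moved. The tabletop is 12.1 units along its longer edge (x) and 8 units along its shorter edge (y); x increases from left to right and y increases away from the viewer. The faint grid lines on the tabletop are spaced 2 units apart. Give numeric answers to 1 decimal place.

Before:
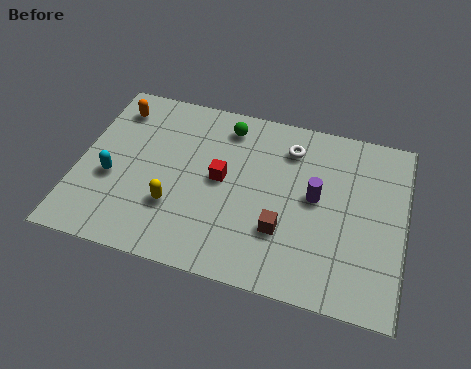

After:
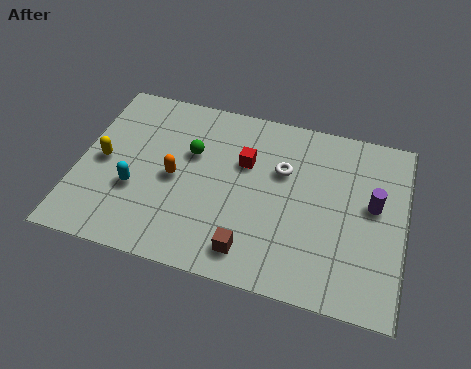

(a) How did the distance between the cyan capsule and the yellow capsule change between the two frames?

-0.9

They were about 2.5 units apart before and 1.6 after — 0.9 units closer together.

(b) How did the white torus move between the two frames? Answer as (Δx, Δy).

(-0.2, -1.1)

The white torus was at about (7.7, 6.3) and moved to about (7.5, 5.2).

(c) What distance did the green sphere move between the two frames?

2.0

The green sphere moved from about (5.3, 6.7) to (4.1, 5.1), a distance of √(1.2² + 1.6²) ≈ 2.0.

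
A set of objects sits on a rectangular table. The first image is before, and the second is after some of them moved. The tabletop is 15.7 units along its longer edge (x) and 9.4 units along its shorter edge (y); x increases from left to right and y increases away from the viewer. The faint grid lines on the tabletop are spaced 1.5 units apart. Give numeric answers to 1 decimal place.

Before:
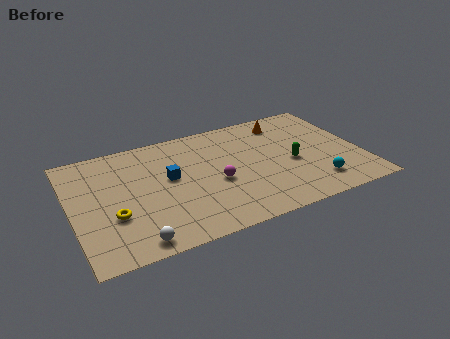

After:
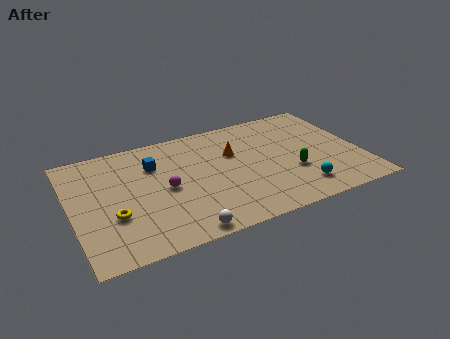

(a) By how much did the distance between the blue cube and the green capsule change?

+1.3

They were about 6.7 units apart before and 8.0 after — 1.3 units further apart.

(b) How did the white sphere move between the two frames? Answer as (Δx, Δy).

(2.5, -0.2)

The white sphere was at about (3.0, 1.0) and moved to about (5.5, 0.8).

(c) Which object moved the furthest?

the orange cone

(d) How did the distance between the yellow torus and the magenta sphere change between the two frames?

-2.5

Before: roughly 5.6 units apart; after: 3.1. That's 2.5 units closer together.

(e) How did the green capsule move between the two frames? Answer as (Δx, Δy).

(-0.1, -0.8)

From the two frames, the green capsule sits at roughly (11.9, 4.1) before and (11.8, 3.3) after.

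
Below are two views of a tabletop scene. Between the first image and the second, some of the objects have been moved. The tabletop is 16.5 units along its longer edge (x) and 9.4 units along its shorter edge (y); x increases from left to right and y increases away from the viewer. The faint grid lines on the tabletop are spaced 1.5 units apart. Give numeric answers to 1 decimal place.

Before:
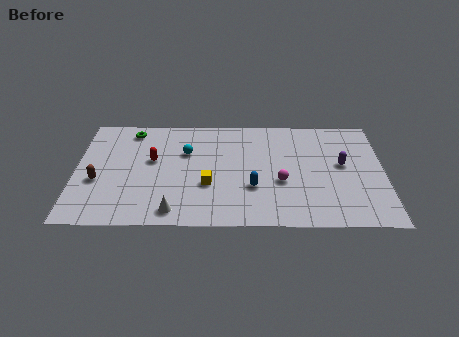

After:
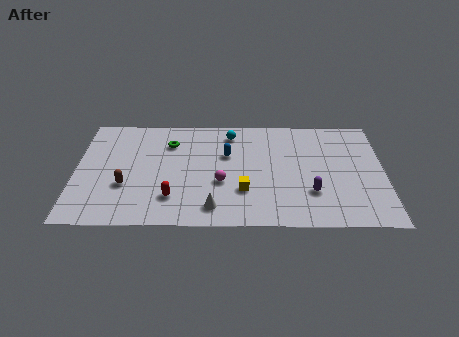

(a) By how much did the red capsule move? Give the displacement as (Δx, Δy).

(1.1, -3.2)

From the two frames, the red capsule sits at roughly (4.1, 5.5) before and (5.2, 2.3) after.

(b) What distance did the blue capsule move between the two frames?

3.1

The blue capsule moved from about (9.5, 3.2) to (8.1, 6.0), a distance of √(1.4² + 2.8²) ≈ 3.1.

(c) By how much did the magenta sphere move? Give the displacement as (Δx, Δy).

(-3.2, -0.1)

The magenta sphere started near (11.0, 3.7) and ended near (7.8, 3.6).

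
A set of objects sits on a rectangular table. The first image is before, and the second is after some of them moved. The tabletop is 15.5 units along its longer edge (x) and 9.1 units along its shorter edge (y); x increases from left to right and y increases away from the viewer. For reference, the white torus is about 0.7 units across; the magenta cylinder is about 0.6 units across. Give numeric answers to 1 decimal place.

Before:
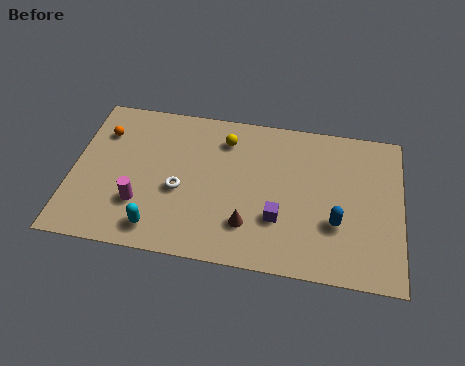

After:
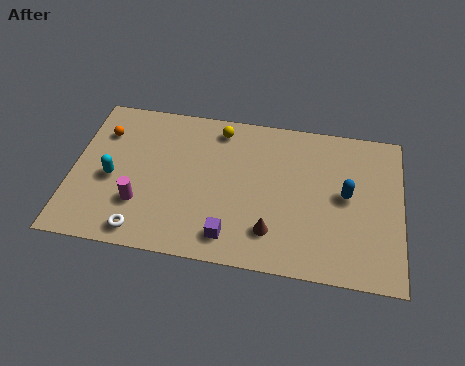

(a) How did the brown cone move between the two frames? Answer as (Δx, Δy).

(1.1, -0.2)

The brown cone started near (8.4, 2.3) and ended near (9.5, 2.1).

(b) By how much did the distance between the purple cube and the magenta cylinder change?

-2.0

They were about 6.5 units apart before and 4.5 after — 2.0 units closer together.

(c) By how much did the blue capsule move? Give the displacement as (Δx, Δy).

(0.4, 1.7)

The blue capsule started near (12.5, 3.1) and ended near (12.9, 4.8).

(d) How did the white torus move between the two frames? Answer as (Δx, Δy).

(-1.6, -2.7)

The white torus started near (5.1, 3.8) and ended near (3.5, 1.1).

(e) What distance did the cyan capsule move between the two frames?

3.5

From (4.2, 1.4) to (1.9, 4.0), the cyan capsule covered √(2.3² + 2.6²) ≈ 3.5 units.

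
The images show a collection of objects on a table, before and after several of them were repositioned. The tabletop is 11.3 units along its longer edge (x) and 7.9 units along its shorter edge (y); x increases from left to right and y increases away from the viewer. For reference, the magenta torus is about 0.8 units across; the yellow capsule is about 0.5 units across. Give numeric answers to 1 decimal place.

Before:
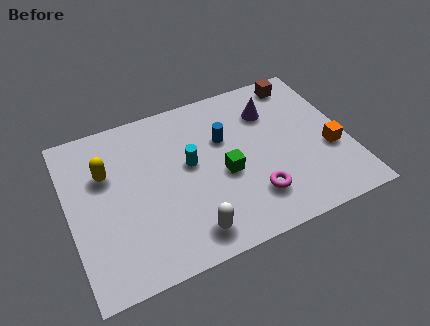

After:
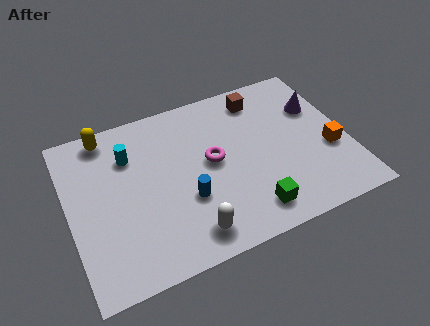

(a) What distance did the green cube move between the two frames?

2.2

The green cube was near (6.2, 3.4) before and (7.0, 1.3) after, so it travelled √(0.8² + 2.1²) ≈ 2.2 units.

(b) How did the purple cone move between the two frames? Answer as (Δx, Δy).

(1.9, -0.5)

From the two frames, the purple cone sits at roughly (8.4, 5.8) before and (10.3, 5.3) after.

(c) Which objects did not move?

the orange cube and the white capsule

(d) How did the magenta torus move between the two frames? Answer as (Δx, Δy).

(-1.4, 2.3)

From the two frames, the magenta torus sits at roughly (7.2, 1.9) before and (5.8, 4.2) after.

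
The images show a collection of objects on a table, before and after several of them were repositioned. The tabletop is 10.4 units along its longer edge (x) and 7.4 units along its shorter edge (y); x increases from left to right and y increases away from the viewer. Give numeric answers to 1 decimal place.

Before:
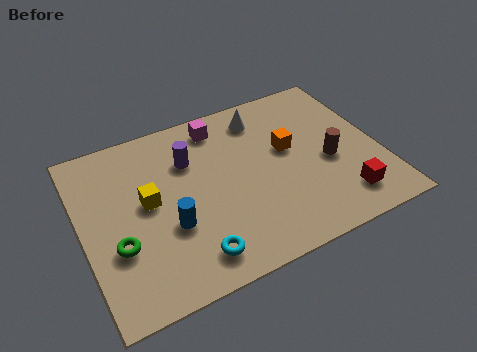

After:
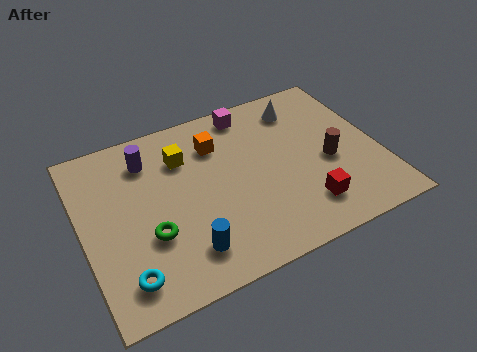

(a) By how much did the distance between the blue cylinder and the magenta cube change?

+1.6

They were about 4.2 units apart before and 5.8 after — 1.6 units further apart.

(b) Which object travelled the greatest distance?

the orange cube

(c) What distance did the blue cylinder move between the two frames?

1.3

The blue cylinder was near (2.9, 2.7) before and (3.3, 1.5) after, so it travelled √(0.4² + 1.2²) ≈ 1.3 units.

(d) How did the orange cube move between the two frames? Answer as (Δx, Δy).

(-2.4, 1.2)

From the two frames, the orange cube sits at roughly (7.3, 4.3) before and (4.9, 5.5) after.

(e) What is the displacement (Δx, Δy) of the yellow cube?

(1.4, 1.4)

From the two frames, the yellow cube sits at roughly (2.3, 4.0) before and (3.7, 5.4) after.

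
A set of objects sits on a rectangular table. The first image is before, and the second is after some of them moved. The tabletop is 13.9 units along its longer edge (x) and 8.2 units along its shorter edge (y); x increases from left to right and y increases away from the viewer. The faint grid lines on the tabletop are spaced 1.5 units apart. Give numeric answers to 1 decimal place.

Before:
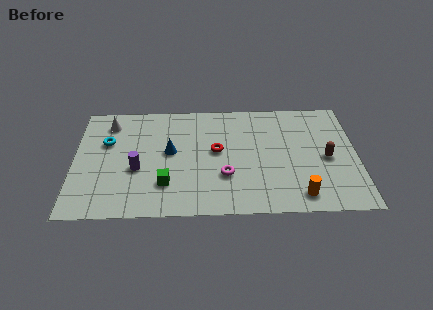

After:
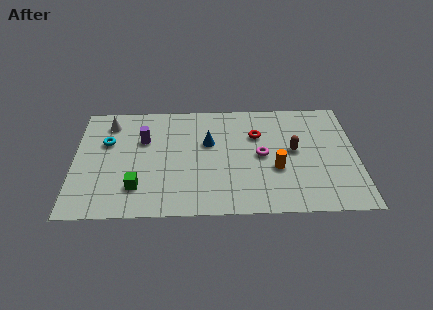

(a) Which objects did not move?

the cyan torus and the white cone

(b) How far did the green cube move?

1.4

From (4.5, 2.2) to (3.1, 2.0), the green cube covered √(1.4² + 0.2²) ≈ 1.4 units.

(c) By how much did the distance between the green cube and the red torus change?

+3.5

They were about 3.4 units apart before and 6.9 after — 3.5 units further apart.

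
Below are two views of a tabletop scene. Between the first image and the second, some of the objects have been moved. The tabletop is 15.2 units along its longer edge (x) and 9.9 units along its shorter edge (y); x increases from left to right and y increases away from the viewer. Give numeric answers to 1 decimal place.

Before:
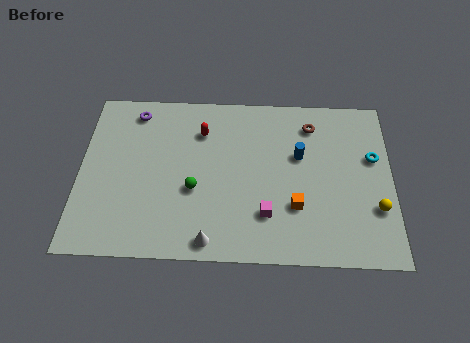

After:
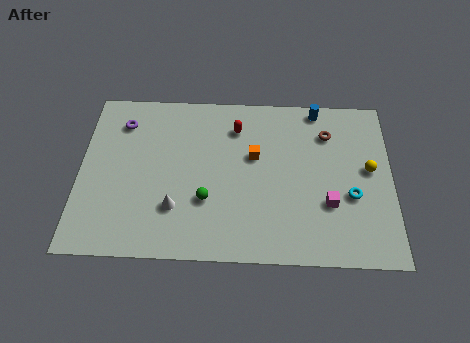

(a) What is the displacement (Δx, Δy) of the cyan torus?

(-1.1, -2.3)

The cyan torus was at about (14.3, 6.1) and moved to about (13.2, 3.8).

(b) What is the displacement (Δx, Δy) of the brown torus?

(0.8, -0.5)

The brown torus was at about (11.3, 8.0) and moved to about (12.1, 7.5).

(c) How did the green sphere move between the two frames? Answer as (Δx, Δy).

(0.6, -0.6)

The green sphere started near (5.6, 3.9) and ended near (6.2, 3.3).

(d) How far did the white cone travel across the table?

2.5

The white cone moved from about (6.4, 1.0) to (4.7, 2.8), a distance of √(1.7² + 1.8²) ≈ 2.5.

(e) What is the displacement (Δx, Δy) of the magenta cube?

(3.0, 0.7)

From the two frames, the magenta cube sits at roughly (9.1, 2.6) before and (12.1, 3.3) after.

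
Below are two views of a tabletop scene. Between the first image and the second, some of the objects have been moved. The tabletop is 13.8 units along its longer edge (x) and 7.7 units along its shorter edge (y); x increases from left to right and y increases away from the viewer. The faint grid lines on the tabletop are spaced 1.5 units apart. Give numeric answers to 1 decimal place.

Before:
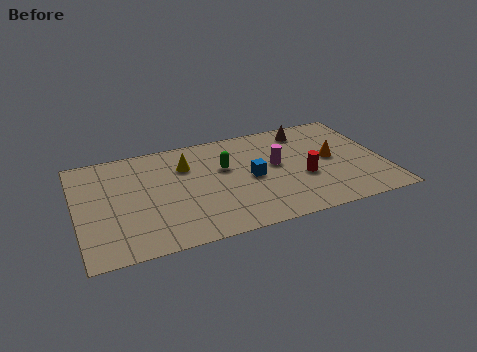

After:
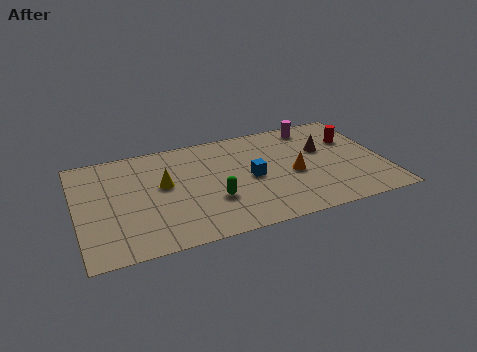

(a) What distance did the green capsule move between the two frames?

2.3

The green capsule was near (6.7, 4.8) before and (6.0, 2.6) after, so it travelled √(0.7² + 2.2²) ≈ 2.3 units.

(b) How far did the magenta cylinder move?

3.1

From (9.0, 4.3) to (11.0, 6.7), the magenta cylinder covered √(2.0² + 2.4²) ≈ 3.1 units.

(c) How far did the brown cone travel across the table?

1.8

From (10.6, 6.5) to (11.2, 4.8), the brown cone covered √(0.6² + 1.7²) ≈ 1.8 units.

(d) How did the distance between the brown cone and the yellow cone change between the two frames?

+1.6

Before: roughly 5.7 units apart; after: 7.3. That's 1.6 units further apart.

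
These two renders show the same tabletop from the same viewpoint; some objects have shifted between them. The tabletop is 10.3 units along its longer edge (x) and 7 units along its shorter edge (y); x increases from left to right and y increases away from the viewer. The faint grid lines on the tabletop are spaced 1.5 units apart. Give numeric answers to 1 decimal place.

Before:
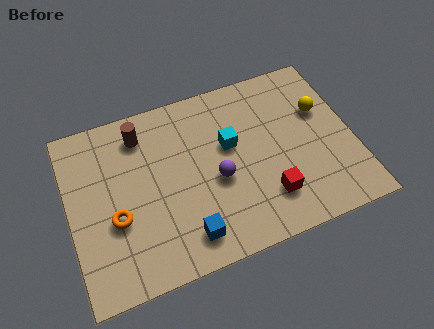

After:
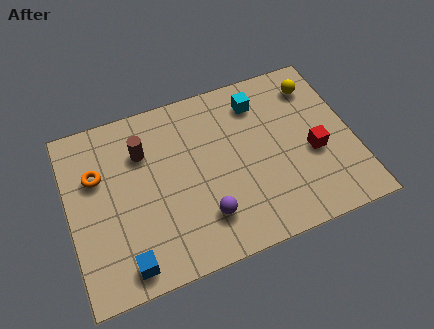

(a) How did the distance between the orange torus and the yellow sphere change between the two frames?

+0.3

They were about 7.9 units apart before and 8.2 after — 0.3 units further apart.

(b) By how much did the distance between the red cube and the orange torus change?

+2.4

Before: roughly 5.5 units apart; after: 7.9. That's 2.4 units further apart.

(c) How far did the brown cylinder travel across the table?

0.7

The brown cylinder was near (2.8, 5.7) before and (2.8, 5.0) after, so it travelled √(0.0² + 0.7²) ≈ 0.7 units.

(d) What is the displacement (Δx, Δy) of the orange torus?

(-0.5, 1.9)

The orange torus started near (1.6, 2.7) and ended near (1.1, 4.6).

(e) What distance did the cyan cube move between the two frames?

1.8

The cyan cube moved from about (5.9, 4.2) to (7.1, 5.6), a distance of √(1.2² + 1.4²) ≈ 1.8.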